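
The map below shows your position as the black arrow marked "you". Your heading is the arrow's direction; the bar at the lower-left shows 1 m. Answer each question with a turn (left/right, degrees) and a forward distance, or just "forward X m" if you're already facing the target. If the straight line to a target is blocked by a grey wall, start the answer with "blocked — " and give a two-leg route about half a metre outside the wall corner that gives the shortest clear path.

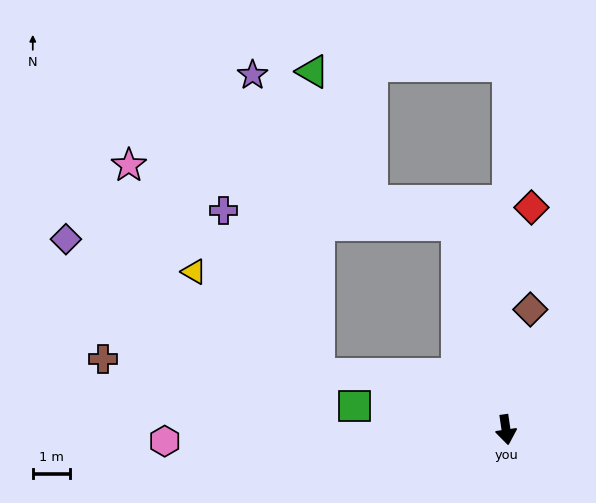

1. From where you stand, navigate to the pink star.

blocked — turn right 175°, forward 5.6 m, then turn left 66°, forward 8.9 m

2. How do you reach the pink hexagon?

turn right 96°, forward 9.1 m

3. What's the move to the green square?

turn right 107°, forward 4.1 m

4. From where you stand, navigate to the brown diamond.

turn left 160°, forward 3.3 m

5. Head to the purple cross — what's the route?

blocked — turn right 175°, forward 5.6 m, then turn left 73°, forward 6.2 m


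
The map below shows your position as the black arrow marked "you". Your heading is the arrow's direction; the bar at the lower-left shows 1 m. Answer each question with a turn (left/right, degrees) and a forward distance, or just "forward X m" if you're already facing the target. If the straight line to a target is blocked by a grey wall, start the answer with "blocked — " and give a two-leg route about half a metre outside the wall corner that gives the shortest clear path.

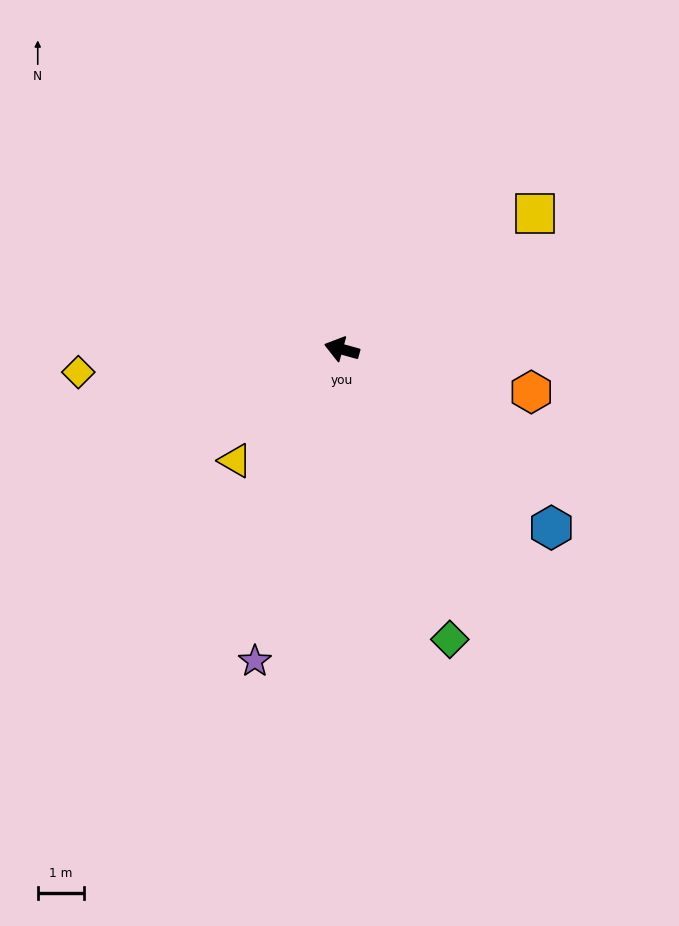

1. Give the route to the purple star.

turn left 90°, forward 6.9 m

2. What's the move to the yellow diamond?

turn left 20°, forward 5.7 m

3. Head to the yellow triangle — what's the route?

turn left 62°, forward 3.3 m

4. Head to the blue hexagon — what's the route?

turn left 155°, forward 5.9 m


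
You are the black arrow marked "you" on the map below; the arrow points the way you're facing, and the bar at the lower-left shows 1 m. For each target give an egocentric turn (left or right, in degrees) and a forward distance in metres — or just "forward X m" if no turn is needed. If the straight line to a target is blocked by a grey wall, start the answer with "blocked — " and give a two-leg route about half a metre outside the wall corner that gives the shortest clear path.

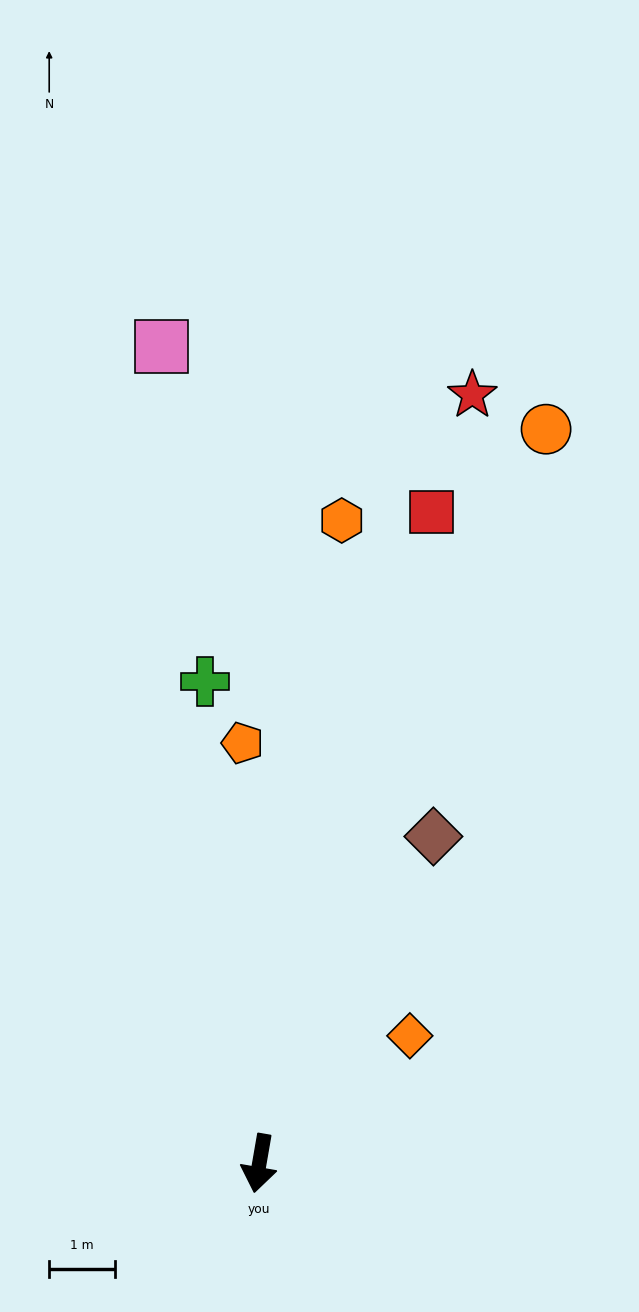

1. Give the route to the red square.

turn left 175°, forward 10.3 m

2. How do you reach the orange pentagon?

turn right 168°, forward 6.4 m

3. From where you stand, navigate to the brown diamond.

turn left 162°, forward 5.6 m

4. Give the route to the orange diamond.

turn left 140°, forward 3.0 m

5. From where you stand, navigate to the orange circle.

turn left 168°, forward 12.0 m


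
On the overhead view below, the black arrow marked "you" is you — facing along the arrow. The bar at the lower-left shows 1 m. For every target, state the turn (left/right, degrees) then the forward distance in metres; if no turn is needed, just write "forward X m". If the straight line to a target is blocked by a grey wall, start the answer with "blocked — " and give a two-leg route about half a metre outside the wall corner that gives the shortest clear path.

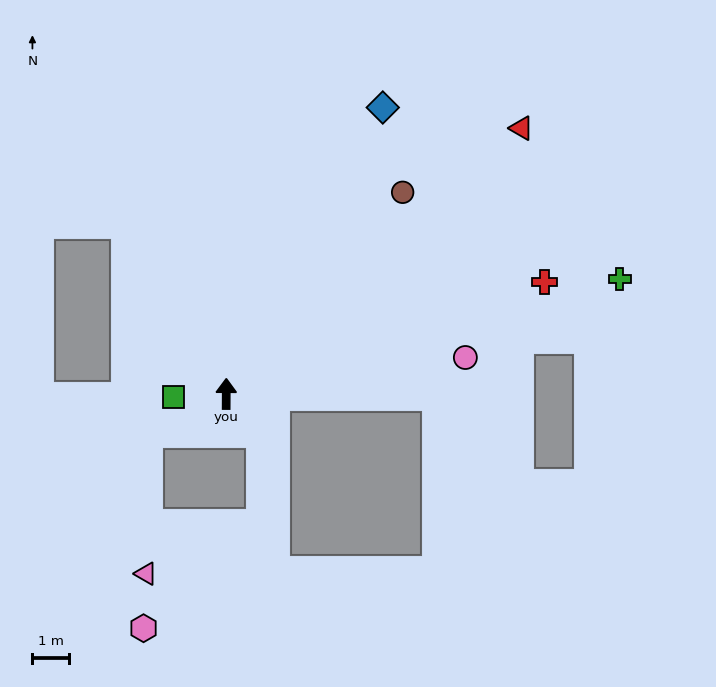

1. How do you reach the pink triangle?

blocked — turn left 117°, forward 2.4 m, then turn left 63°, forward 3.9 m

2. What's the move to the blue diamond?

turn right 28°, forward 9.0 m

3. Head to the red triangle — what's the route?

turn right 48°, forward 11.0 m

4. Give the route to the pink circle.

turn right 81°, forward 6.7 m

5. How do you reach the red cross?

turn right 70°, forward 9.3 m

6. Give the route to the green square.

turn left 93°, forward 1.5 m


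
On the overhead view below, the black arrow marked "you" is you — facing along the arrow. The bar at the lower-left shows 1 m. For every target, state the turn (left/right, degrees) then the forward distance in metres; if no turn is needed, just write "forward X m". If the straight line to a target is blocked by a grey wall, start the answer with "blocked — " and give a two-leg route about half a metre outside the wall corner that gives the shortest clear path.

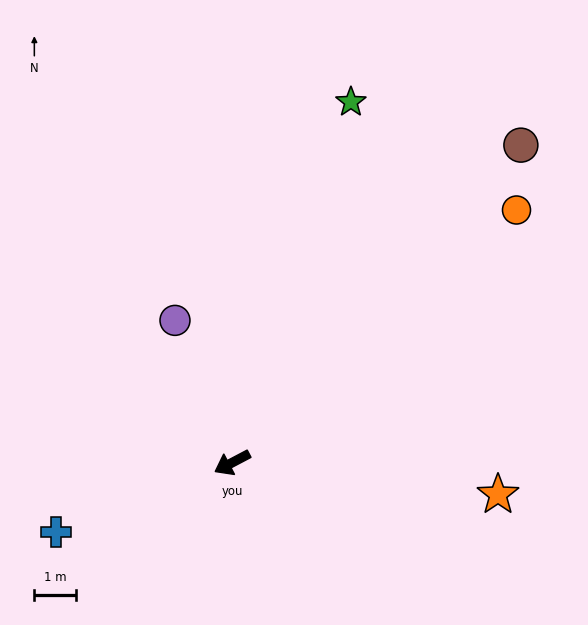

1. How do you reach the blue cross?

turn right 6°, forward 4.5 m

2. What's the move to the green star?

turn right 136°, forward 9.1 m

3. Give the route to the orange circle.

turn right 166°, forward 9.1 m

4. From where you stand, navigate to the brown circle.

turn right 160°, forward 10.3 m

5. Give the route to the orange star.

turn left 145°, forward 6.4 m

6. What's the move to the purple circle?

turn right 96°, forward 3.7 m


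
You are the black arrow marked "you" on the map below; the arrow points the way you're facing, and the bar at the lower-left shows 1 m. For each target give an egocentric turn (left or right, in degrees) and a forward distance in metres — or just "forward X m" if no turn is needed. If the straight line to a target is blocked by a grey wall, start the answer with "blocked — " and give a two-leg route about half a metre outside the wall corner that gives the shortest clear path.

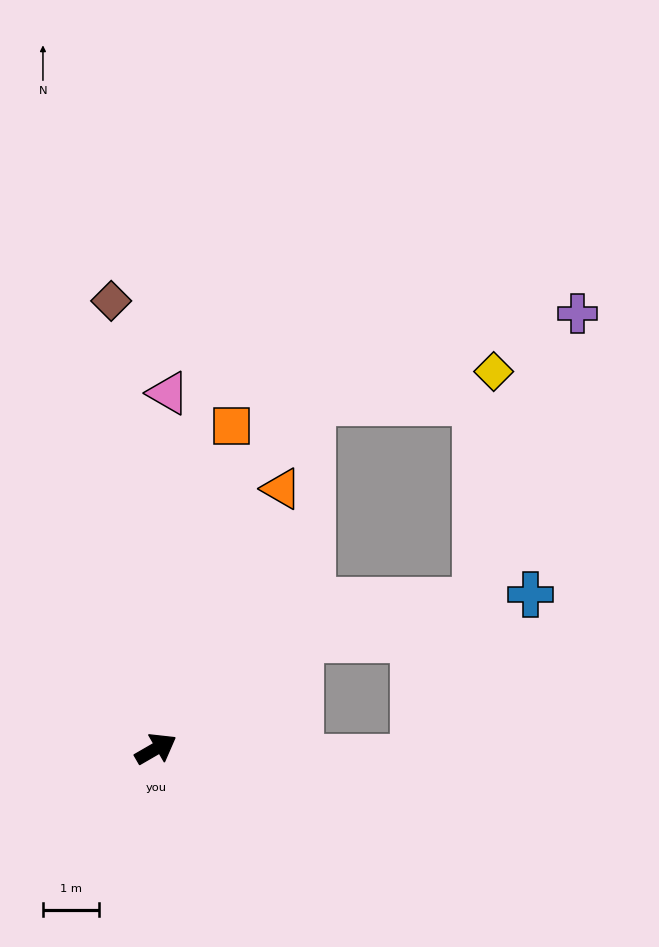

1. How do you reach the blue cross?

blocked — turn left 7°, forward 3.2 m, then turn right 26°, forward 4.2 m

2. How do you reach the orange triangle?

turn left 34°, forward 5.1 m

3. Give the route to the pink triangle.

turn left 58°, forward 6.3 m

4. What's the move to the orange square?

turn left 47°, forward 5.9 m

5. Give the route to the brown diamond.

turn left 66°, forward 8.0 m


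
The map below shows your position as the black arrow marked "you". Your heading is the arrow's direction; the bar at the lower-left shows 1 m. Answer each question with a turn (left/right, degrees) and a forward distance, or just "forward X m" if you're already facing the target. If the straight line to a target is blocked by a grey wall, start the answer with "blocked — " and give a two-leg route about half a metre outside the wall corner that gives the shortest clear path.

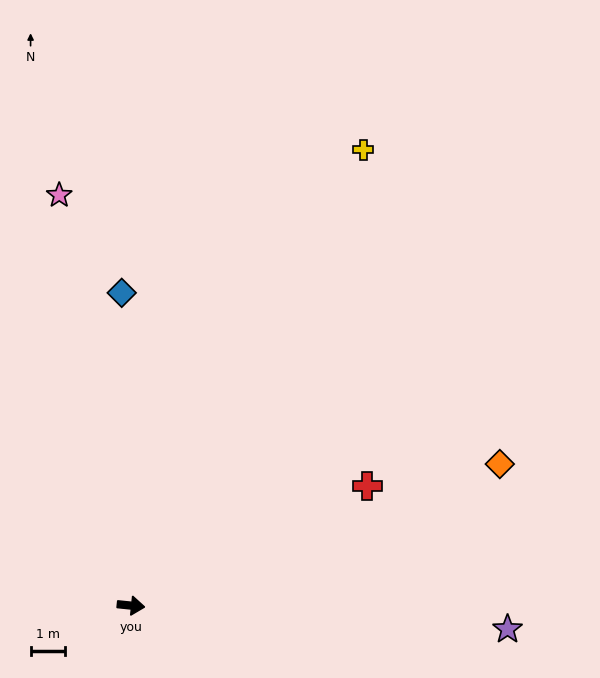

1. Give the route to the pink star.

turn left 106°, forward 12.1 m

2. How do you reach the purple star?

turn left 2°, forward 11.0 m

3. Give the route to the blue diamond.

turn left 98°, forward 9.1 m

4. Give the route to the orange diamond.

turn left 27°, forward 11.5 m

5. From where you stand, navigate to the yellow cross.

turn left 69°, forward 14.9 m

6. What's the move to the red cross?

turn left 33°, forward 7.7 m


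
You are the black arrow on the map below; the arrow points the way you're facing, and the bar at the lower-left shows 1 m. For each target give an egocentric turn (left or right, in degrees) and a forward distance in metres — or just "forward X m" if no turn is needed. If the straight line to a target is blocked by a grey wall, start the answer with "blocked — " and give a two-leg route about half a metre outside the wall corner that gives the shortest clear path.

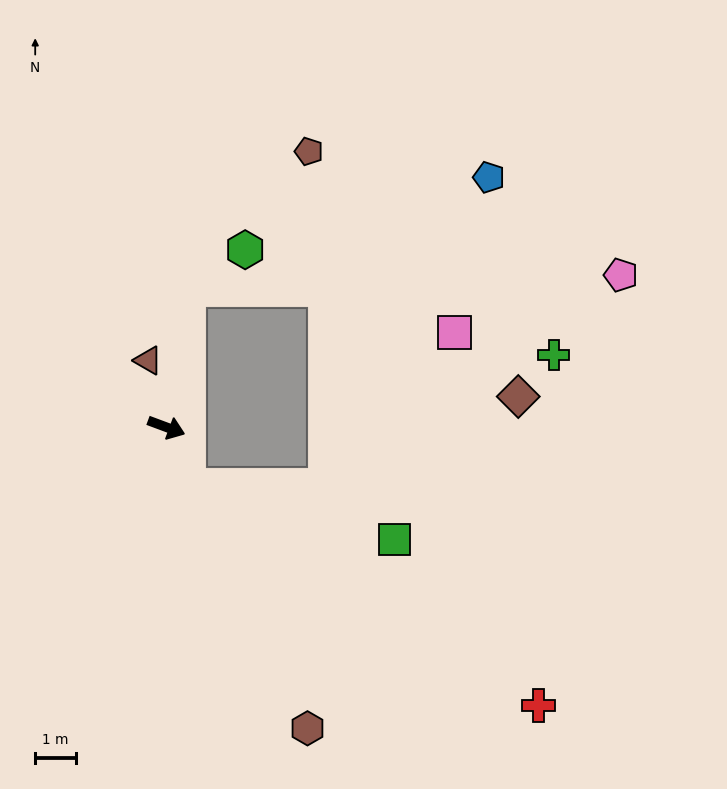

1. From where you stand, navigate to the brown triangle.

turn left 126°, forward 1.7 m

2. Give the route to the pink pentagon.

blocked — turn left 101°, forward 3.4 m, then turn right 79°, forward 10.7 m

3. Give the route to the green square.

blocked — turn right 49°, forward 1.5 m, then turn left 55°, forward 5.3 m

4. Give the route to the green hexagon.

blocked — turn left 101°, forward 3.4 m, then turn right 45°, forward 1.7 m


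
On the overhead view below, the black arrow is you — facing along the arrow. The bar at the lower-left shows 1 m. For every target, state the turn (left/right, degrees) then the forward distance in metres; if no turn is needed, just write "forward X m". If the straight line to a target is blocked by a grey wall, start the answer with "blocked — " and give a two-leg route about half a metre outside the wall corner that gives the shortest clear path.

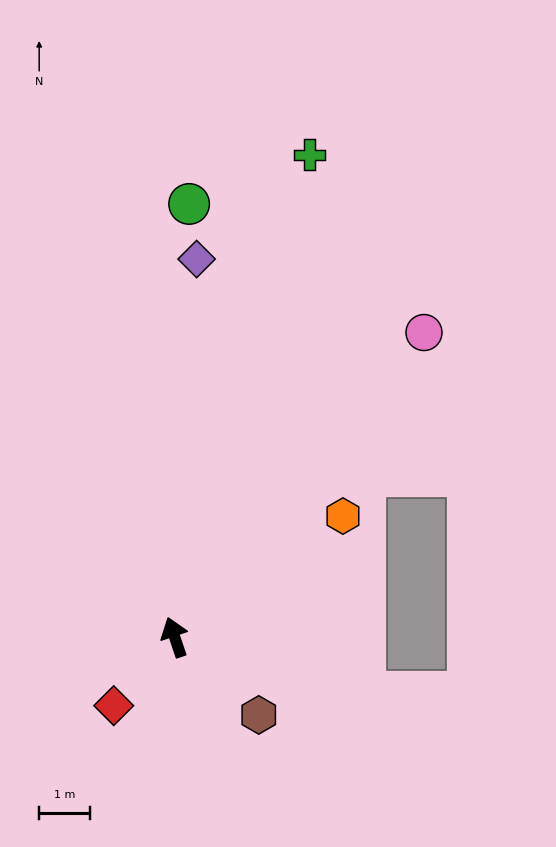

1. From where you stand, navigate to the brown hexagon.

turn right 151°, forward 2.3 m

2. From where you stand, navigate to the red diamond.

turn left 120°, forward 1.8 m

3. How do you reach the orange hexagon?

turn right 73°, forward 4.1 m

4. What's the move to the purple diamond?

turn right 22°, forward 7.5 m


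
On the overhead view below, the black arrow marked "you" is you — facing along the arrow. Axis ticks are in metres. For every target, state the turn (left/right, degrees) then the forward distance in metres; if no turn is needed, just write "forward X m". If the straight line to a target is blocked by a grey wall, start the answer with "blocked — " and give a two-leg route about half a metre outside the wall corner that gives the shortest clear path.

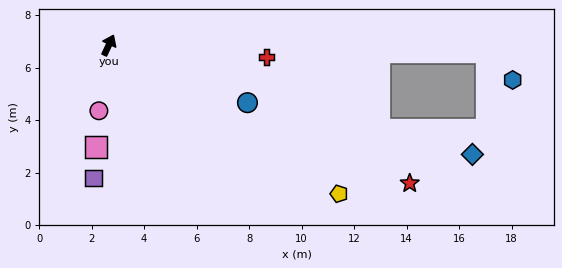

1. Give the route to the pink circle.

turn right 164°, forward 2.5 m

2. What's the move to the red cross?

turn right 69°, forward 6.0 m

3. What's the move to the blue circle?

turn right 88°, forward 5.7 m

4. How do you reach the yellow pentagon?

turn right 98°, forward 10.4 m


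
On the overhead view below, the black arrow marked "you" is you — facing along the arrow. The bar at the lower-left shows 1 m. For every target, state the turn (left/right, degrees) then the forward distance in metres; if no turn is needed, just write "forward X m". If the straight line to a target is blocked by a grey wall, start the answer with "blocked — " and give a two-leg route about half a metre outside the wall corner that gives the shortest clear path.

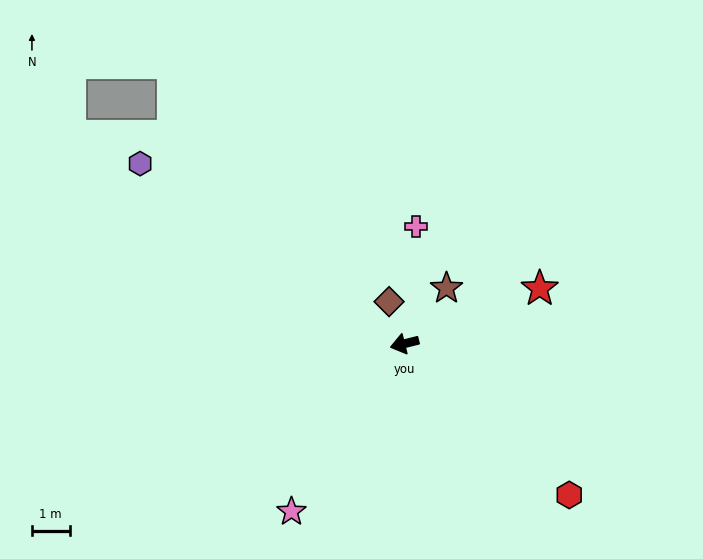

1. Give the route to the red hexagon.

turn left 123°, forward 5.9 m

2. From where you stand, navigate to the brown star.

turn right 141°, forward 1.8 m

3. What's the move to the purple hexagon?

turn right 48°, forward 8.5 m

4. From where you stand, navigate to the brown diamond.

turn right 84°, forward 1.2 m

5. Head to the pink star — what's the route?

turn left 42°, forward 5.4 m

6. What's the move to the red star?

turn right 172°, forward 3.9 m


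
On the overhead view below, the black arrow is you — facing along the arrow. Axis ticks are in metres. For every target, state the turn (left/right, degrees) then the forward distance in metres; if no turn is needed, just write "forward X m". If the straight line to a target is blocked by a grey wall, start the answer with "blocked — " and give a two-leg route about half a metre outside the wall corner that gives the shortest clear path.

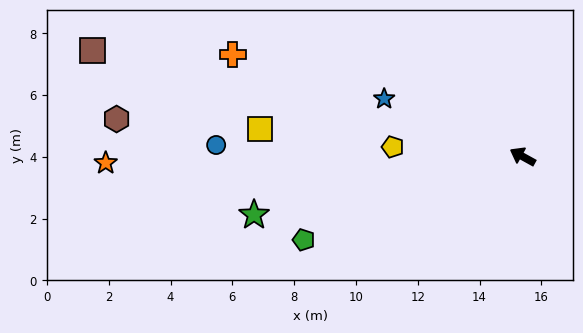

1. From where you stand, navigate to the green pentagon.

turn left 50°, forward 7.6 m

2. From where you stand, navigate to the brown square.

turn left 15°, forward 14.3 m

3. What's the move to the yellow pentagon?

turn left 25°, forward 4.2 m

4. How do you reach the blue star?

turn left 6°, forward 4.9 m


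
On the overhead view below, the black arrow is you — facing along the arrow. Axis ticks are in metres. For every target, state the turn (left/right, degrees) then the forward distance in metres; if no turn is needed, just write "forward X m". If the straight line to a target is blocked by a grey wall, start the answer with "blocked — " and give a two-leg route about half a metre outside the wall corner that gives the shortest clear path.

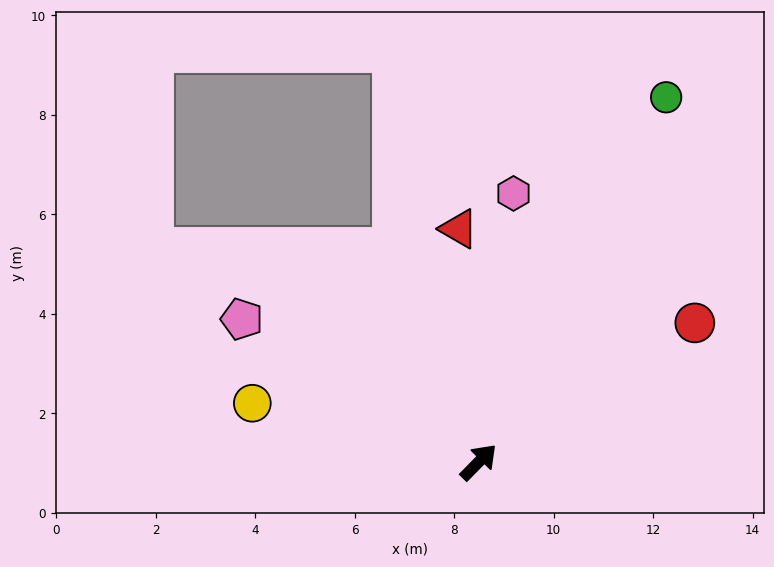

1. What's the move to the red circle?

turn right 13°, forward 5.2 m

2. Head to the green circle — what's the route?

turn left 17°, forward 8.2 m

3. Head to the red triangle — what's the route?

turn left 49°, forward 4.7 m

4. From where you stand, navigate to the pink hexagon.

turn left 37°, forward 5.4 m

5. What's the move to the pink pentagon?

turn left 103°, forward 5.6 m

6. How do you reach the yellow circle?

turn left 120°, forward 4.7 m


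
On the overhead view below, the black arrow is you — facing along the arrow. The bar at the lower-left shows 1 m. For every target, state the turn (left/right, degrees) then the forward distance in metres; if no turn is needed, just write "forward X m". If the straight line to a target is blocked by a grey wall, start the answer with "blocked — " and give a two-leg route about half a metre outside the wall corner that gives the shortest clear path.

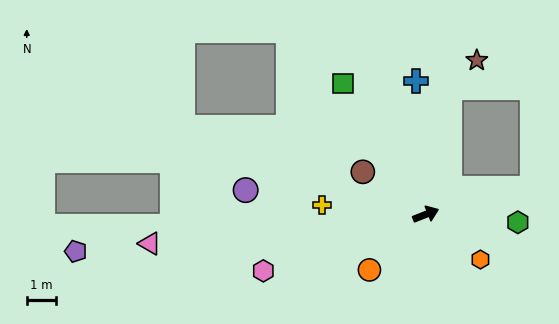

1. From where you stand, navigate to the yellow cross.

turn left 153°, forward 3.6 m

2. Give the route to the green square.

turn left 101°, forward 5.3 m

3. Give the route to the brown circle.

turn left 124°, forward 2.6 m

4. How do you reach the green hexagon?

turn right 26°, forward 3.2 m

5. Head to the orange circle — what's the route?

turn right 157°, forward 2.7 m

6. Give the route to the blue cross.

turn left 73°, forward 4.6 m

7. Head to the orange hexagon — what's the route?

turn right 61°, forward 2.4 m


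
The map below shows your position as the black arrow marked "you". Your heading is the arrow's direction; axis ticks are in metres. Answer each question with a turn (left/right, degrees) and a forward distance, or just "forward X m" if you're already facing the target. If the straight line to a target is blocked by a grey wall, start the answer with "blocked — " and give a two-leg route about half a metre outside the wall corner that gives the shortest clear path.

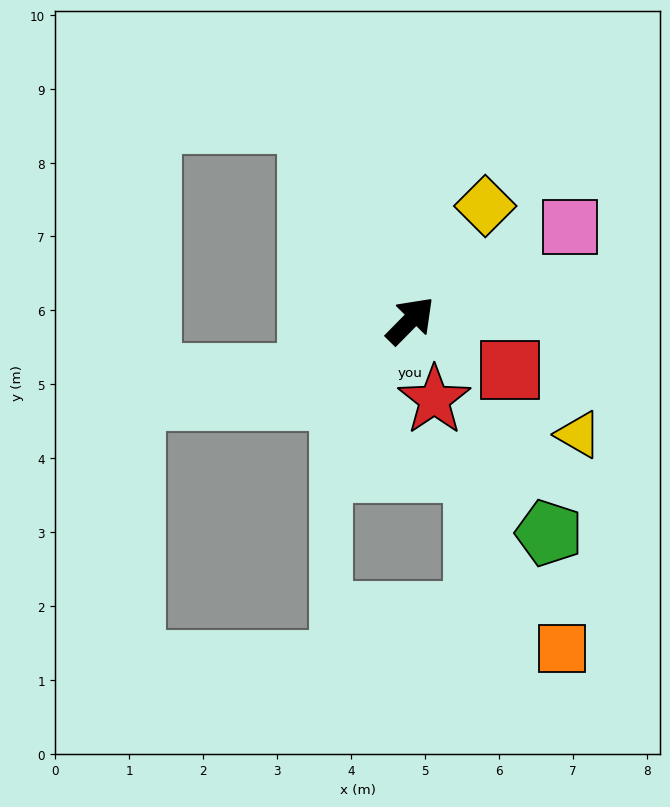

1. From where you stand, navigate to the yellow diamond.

turn left 11°, forward 1.8 m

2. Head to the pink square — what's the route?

turn right 15°, forward 2.5 m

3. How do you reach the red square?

turn right 72°, forward 1.5 m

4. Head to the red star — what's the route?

turn right 119°, forward 1.1 m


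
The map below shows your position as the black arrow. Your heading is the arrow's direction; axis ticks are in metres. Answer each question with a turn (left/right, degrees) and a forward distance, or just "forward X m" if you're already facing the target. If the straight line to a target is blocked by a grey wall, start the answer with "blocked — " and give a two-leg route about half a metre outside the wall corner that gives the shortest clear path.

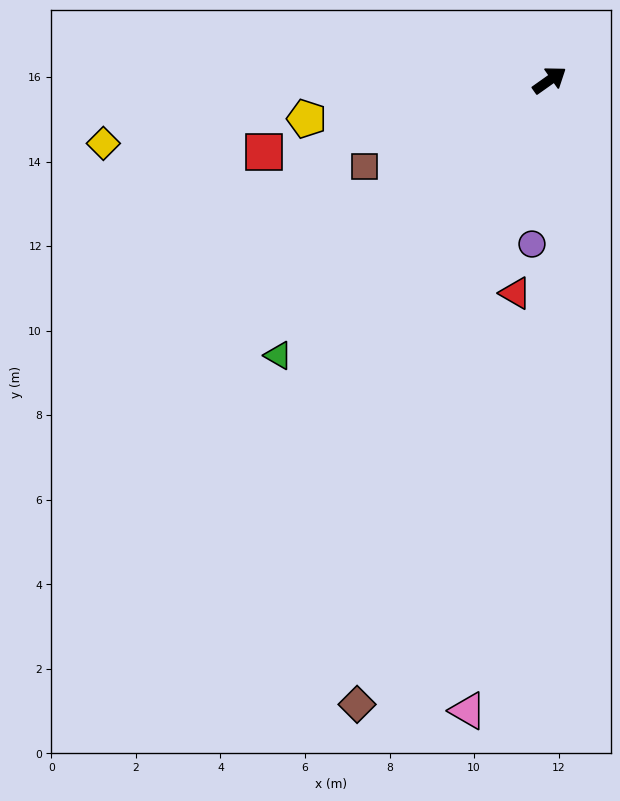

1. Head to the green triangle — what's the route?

turn right 170°, forward 9.1 m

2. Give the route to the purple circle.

turn right 131°, forward 3.9 m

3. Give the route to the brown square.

turn left 170°, forward 4.8 m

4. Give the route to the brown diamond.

turn right 142°, forward 15.5 m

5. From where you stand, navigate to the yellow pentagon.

turn left 154°, forward 5.8 m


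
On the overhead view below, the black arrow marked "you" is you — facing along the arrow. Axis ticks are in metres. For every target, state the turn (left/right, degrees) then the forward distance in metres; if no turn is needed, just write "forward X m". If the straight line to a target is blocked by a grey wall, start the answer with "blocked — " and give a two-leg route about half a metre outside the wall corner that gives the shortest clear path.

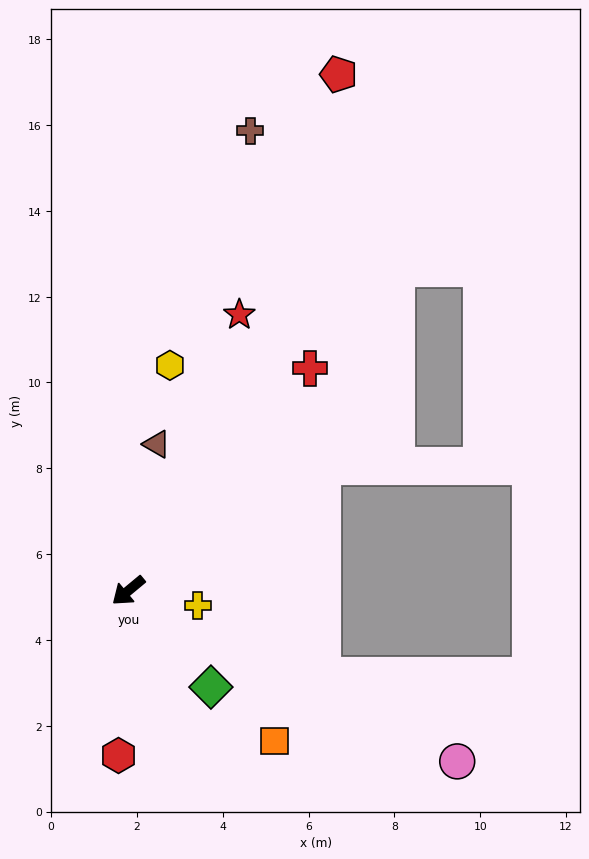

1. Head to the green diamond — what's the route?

turn left 91°, forward 3.0 m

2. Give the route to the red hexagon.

turn left 47°, forward 3.8 m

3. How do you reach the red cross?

turn right 169°, forward 6.7 m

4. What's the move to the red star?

turn right 152°, forward 6.9 m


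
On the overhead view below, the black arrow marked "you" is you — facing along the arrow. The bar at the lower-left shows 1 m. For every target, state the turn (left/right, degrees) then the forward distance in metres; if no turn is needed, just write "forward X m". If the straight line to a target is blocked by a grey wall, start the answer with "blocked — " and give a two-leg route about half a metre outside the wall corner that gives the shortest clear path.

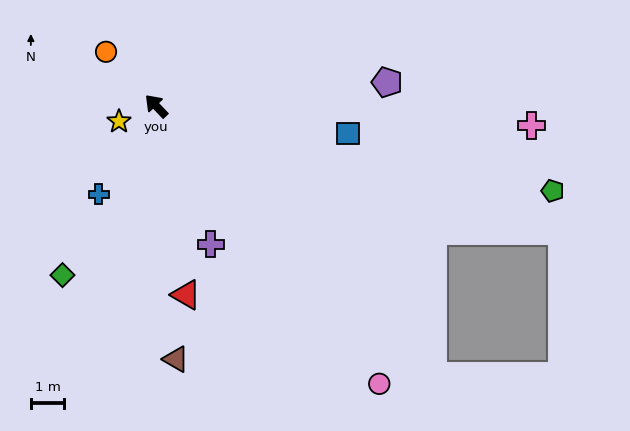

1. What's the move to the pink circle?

turn left 175°, forward 10.6 m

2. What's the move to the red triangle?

turn left 145°, forward 5.7 m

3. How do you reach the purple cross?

turn left 158°, forward 4.4 m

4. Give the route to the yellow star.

turn left 69°, forward 1.2 m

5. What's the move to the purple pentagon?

turn right 128°, forward 6.9 m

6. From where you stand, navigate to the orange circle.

forward 2.2 m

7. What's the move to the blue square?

turn right 142°, forward 5.8 m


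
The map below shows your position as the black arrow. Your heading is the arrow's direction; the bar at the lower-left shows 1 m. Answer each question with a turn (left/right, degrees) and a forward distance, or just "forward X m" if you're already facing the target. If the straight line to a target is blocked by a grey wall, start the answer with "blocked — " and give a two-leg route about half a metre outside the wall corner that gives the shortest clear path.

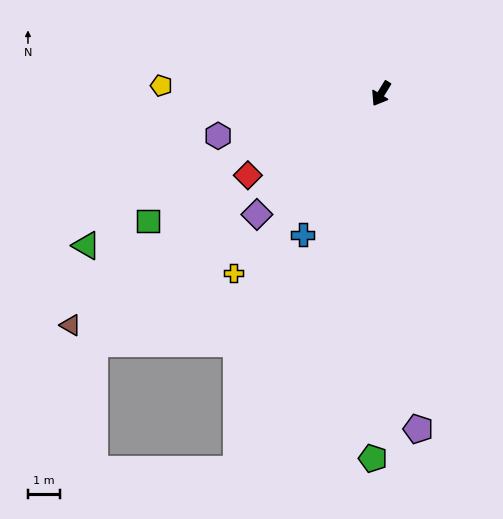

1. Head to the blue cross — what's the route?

turn left 3°, forward 5.1 m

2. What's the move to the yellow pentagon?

turn right 60°, forward 6.9 m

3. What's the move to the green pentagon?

turn left 30°, forward 11.5 m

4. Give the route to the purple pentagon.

turn left 38°, forward 10.7 m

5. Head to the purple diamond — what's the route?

turn right 14°, forward 5.5 m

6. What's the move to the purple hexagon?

turn right 44°, forward 5.3 m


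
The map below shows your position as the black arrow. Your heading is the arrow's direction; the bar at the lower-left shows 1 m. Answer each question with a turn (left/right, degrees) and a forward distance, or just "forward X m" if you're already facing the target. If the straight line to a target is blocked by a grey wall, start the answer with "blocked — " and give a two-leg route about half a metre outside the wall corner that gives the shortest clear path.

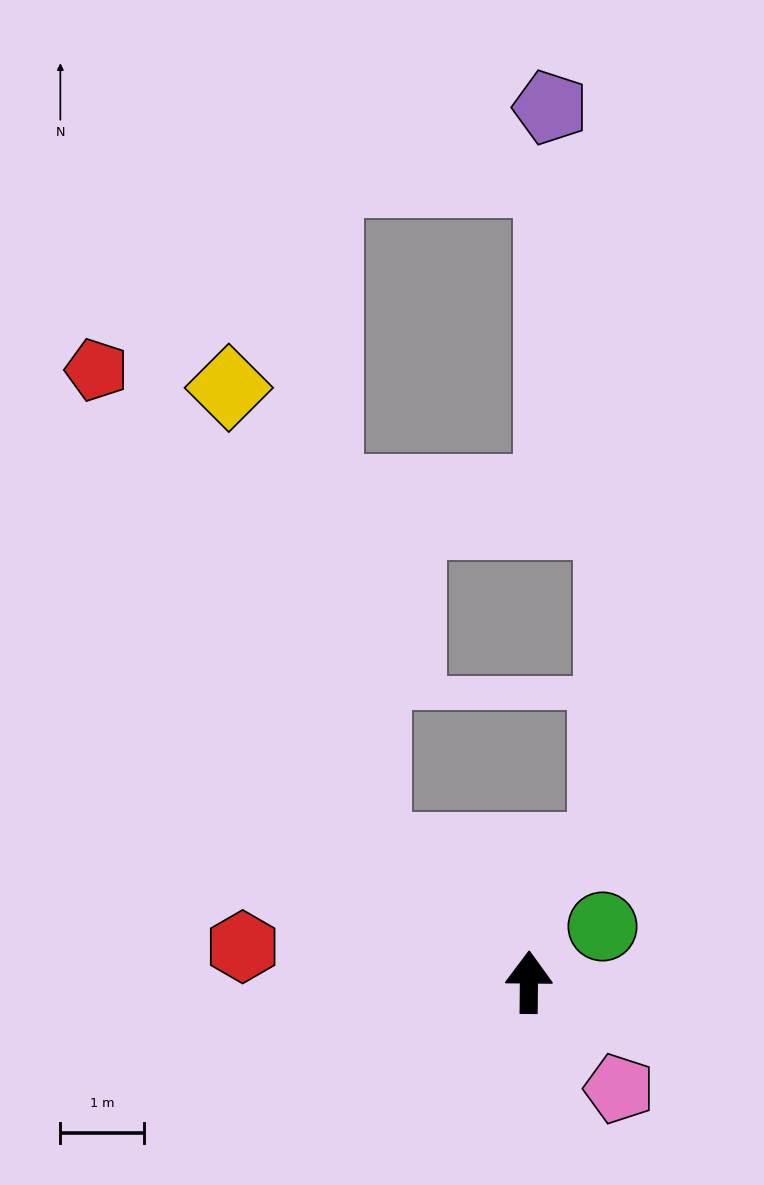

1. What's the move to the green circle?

turn right 52°, forward 1.1 m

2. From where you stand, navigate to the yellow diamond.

blocked — turn left 49°, forward 2.4 m, then turn right 31°, forward 5.8 m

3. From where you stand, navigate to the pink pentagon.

turn right 139°, forward 1.7 m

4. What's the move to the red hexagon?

turn left 83°, forward 3.5 m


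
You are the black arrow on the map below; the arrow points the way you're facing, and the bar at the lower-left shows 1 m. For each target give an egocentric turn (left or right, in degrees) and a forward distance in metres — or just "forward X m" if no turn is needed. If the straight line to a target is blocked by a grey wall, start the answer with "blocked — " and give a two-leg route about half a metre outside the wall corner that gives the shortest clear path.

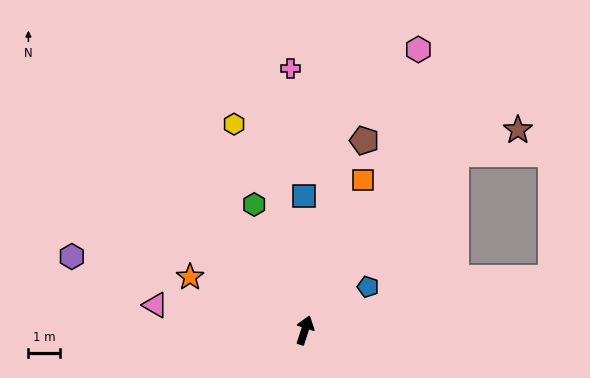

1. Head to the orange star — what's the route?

turn left 83°, forward 4.0 m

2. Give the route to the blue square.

turn left 18°, forward 4.2 m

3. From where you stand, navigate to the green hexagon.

turn left 40°, forward 4.3 m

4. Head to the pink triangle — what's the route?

turn left 99°, forward 4.8 m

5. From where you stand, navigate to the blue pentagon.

turn right 37°, forward 2.4 m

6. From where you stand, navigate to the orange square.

turn right 3°, forward 5.1 m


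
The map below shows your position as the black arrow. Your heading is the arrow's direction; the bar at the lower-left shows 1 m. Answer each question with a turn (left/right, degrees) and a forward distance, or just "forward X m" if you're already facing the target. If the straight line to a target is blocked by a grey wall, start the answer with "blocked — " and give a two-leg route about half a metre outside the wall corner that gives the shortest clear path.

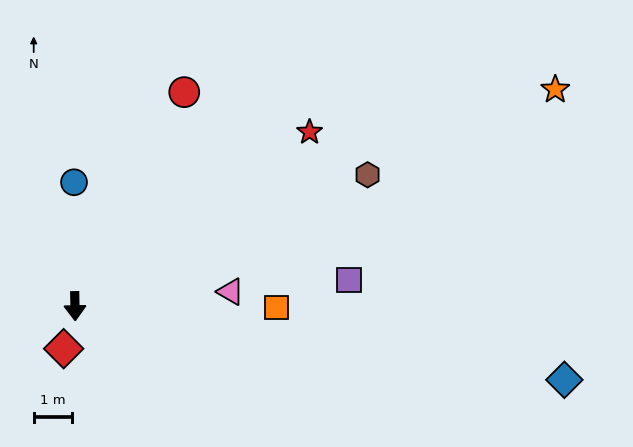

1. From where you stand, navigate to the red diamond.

turn right 16°, forward 1.1 m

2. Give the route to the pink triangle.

turn left 94°, forward 4.1 m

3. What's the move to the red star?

turn left 125°, forward 7.6 m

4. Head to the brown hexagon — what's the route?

turn left 113°, forward 8.3 m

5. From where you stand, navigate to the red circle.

turn left 152°, forward 6.2 m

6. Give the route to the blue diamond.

turn left 80°, forward 12.8 m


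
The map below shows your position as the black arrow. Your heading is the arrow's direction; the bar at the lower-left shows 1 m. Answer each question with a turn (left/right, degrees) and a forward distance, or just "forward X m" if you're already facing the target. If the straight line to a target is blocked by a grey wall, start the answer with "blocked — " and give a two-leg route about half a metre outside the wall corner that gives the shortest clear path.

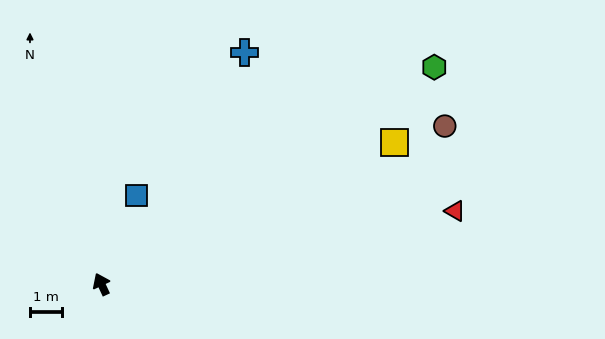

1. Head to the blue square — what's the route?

turn right 47°, forward 3.0 m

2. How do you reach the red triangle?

turn right 103°, forward 11.2 m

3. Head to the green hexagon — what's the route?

turn right 82°, forward 12.4 m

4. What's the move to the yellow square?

turn right 89°, forward 10.1 m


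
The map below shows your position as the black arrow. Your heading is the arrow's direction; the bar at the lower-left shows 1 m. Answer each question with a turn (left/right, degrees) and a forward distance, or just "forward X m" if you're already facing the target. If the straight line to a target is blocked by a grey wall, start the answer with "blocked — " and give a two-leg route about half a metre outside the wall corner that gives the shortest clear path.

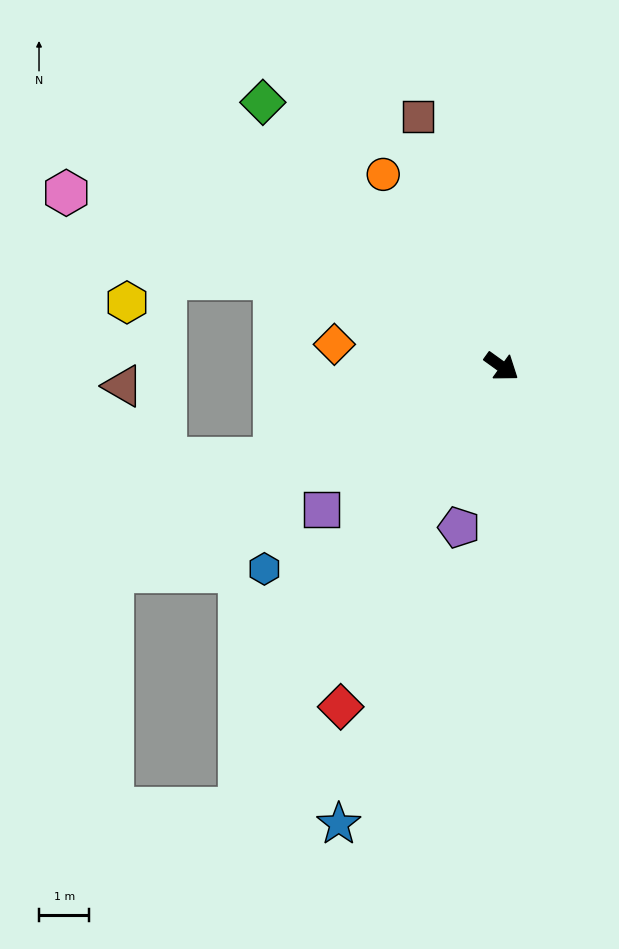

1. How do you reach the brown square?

turn left 144°, forward 5.2 m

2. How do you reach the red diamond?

turn right 80°, forward 7.5 m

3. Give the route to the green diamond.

turn left 168°, forward 7.1 m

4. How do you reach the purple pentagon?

turn right 69°, forward 3.3 m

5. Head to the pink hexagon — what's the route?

turn right 166°, forward 9.3 m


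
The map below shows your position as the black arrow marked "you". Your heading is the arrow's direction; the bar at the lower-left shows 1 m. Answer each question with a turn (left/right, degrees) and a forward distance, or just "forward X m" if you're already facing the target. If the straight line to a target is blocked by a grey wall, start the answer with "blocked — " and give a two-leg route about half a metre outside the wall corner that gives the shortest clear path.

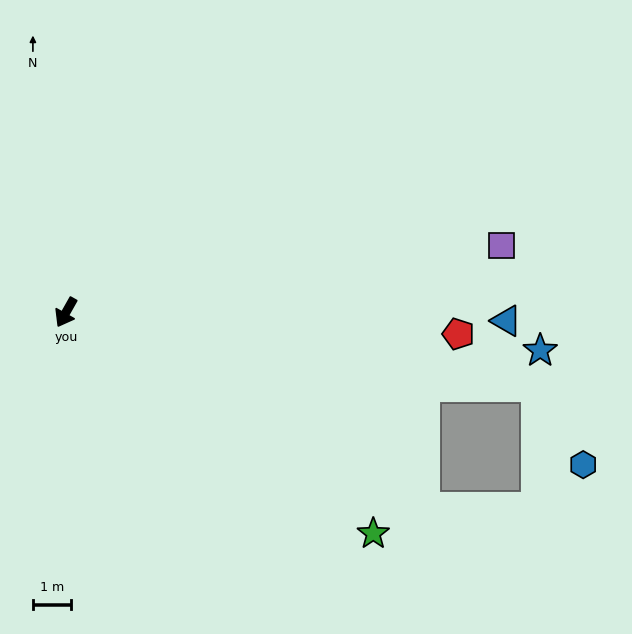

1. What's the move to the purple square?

turn left 128°, forward 11.6 m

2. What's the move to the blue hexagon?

blocked — turn left 111°, forward 12.6 m, then turn right 51°, forward 2.4 m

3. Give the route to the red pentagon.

turn left 116°, forward 10.4 m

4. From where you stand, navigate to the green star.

turn left 84°, forward 10.0 m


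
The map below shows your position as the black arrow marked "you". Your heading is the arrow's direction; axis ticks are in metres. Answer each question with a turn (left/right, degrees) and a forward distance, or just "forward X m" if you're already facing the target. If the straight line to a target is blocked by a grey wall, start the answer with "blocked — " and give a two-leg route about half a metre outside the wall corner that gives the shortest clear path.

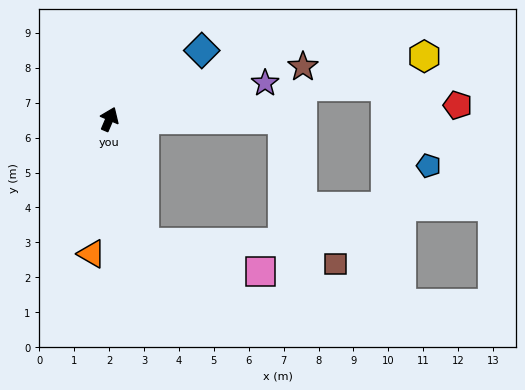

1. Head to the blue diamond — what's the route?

turn right 30°, forward 3.3 m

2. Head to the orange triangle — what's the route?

turn right 164°, forward 3.9 m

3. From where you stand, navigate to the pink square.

blocked — turn right 141°, forward 3.7 m, then turn left 60°, forward 3.4 m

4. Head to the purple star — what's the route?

turn right 54°, forward 4.6 m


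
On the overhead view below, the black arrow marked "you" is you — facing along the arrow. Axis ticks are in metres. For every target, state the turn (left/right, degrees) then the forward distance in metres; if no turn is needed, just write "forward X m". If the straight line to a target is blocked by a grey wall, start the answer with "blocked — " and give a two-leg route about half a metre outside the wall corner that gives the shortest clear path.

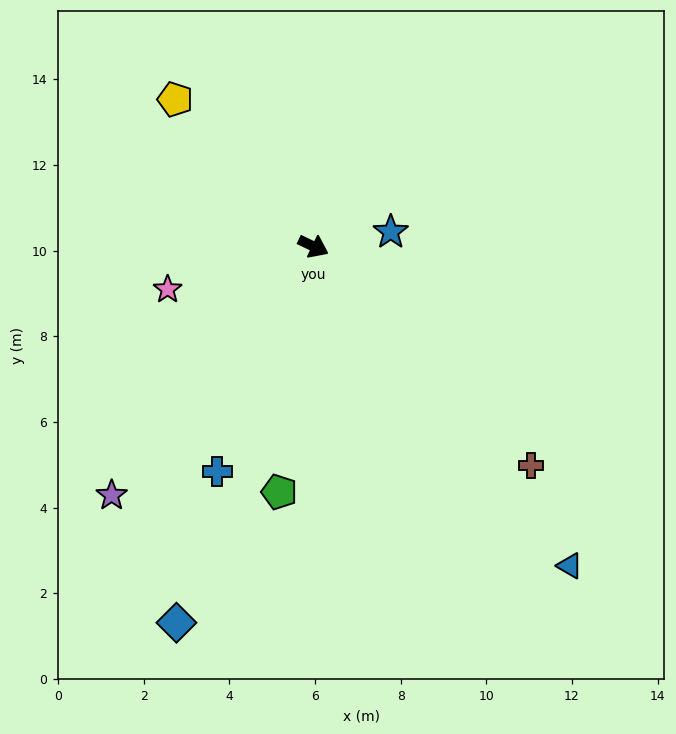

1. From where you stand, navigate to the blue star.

turn left 36°, forward 1.8 m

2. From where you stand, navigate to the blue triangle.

turn right 26°, forward 9.6 m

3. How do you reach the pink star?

turn right 138°, forward 3.5 m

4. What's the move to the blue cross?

turn right 87°, forward 5.7 m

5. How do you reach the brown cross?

turn right 20°, forward 7.2 m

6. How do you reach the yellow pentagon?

turn left 159°, forward 4.7 m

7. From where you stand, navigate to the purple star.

turn right 103°, forward 7.5 m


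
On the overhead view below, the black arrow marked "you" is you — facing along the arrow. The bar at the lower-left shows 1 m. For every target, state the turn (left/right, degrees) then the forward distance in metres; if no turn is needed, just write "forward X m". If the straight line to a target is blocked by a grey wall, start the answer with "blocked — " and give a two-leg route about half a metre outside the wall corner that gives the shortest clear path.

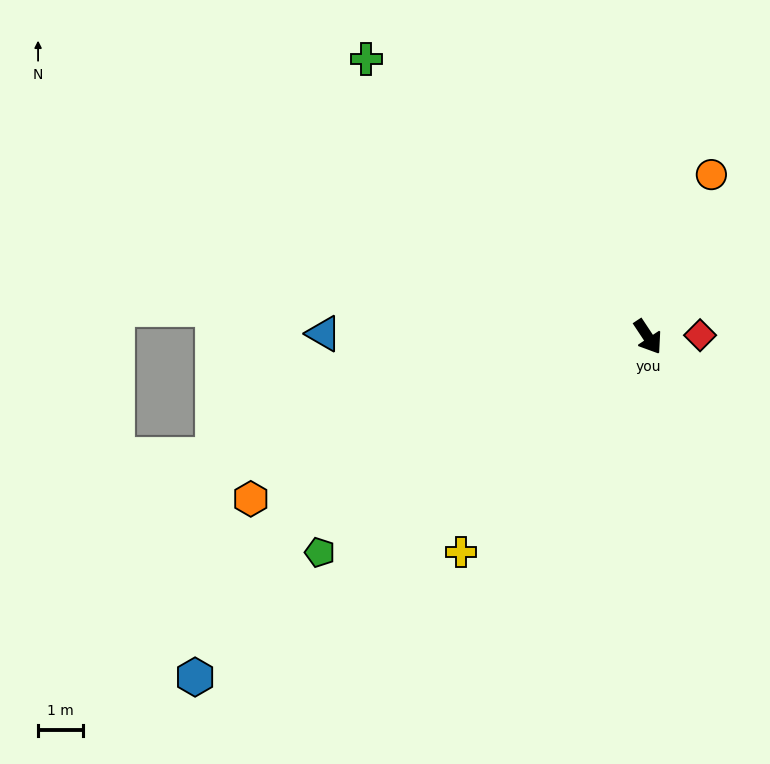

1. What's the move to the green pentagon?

turn right 90°, forward 8.7 m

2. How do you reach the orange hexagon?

turn right 101°, forward 9.5 m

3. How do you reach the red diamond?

turn left 58°, forward 1.2 m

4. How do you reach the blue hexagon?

turn right 87°, forward 12.6 m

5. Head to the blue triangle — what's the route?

turn right 124°, forward 7.2 m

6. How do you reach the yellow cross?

turn right 75°, forward 6.3 m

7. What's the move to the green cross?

turn right 168°, forward 8.8 m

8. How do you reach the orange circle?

turn left 125°, forward 3.9 m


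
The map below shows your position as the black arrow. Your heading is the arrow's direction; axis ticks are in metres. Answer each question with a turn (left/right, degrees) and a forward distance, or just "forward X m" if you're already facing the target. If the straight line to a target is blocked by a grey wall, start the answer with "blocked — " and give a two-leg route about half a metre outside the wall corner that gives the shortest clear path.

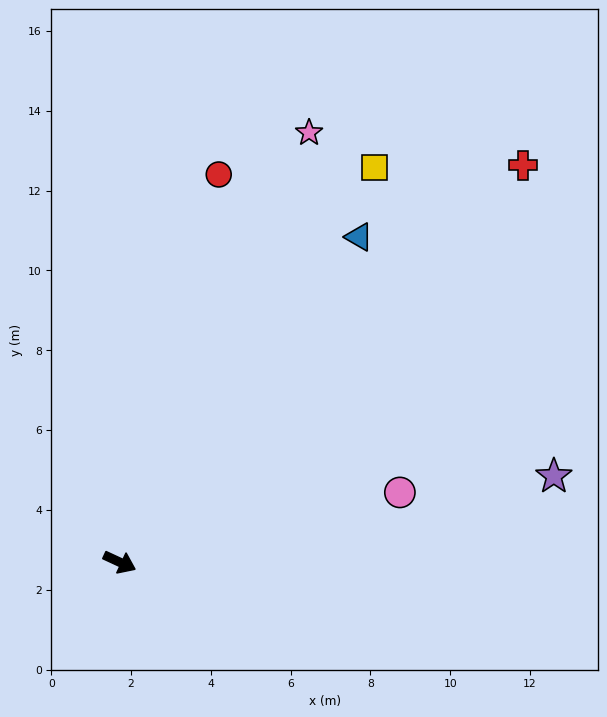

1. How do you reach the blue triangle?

turn left 79°, forward 10.1 m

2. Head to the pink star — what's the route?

turn left 91°, forward 11.8 m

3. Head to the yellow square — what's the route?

turn left 82°, forward 11.8 m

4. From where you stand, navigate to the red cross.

turn left 69°, forward 14.2 m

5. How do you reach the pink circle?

turn left 39°, forward 7.2 m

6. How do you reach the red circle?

turn left 101°, forward 10.0 m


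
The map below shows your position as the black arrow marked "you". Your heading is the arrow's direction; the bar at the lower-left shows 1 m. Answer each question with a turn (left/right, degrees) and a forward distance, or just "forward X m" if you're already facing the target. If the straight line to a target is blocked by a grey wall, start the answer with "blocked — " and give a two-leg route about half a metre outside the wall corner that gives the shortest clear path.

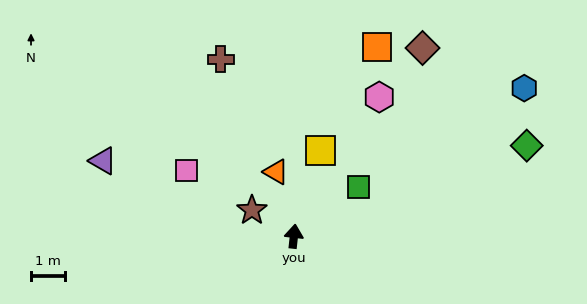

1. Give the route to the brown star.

turn left 65°, forward 1.5 m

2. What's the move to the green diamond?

turn right 63°, forward 7.4 m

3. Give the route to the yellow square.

turn right 11°, forward 2.7 m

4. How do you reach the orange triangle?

turn left 22°, forward 2.0 m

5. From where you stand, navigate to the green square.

turn right 47°, forward 2.4 m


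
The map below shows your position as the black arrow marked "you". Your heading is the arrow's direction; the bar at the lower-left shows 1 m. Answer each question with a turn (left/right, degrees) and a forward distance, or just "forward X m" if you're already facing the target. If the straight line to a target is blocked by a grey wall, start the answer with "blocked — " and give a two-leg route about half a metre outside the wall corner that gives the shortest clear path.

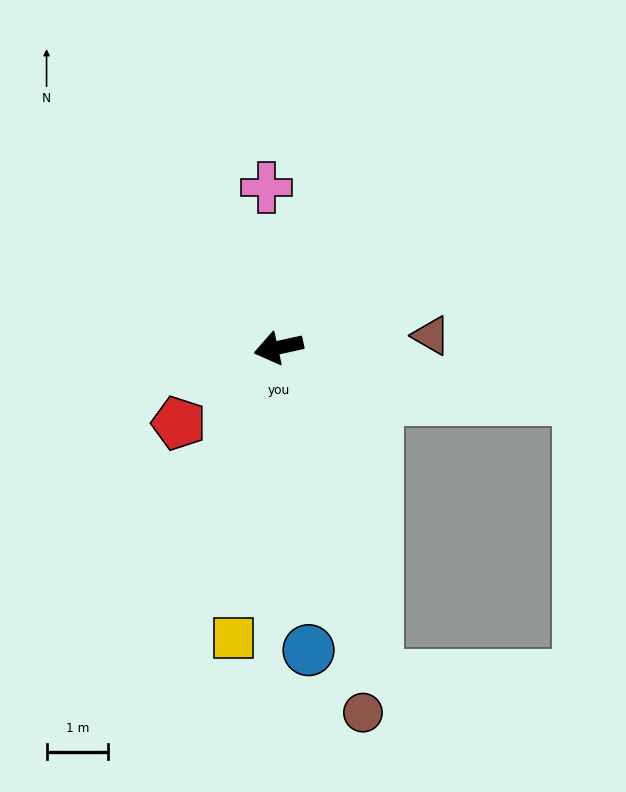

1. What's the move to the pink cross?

turn right 98°, forward 2.6 m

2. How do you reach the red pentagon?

turn left 25°, forward 2.0 m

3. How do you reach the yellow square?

turn left 69°, forward 4.8 m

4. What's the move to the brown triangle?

turn left 172°, forward 2.5 m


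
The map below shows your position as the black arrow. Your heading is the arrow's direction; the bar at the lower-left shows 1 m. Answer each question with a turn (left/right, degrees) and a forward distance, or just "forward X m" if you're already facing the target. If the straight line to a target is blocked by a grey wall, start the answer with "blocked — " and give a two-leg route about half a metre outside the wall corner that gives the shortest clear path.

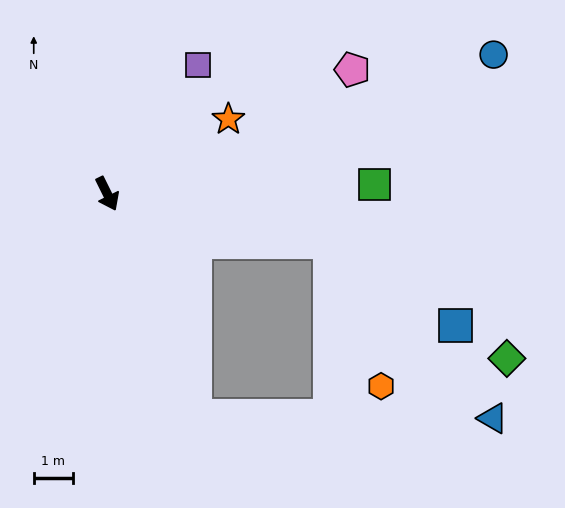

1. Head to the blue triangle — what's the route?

blocked — turn left 51°, forward 5.8 m, then turn right 35°, forward 6.1 m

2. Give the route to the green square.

turn left 66°, forward 6.8 m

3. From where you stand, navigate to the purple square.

turn left 118°, forward 4.0 m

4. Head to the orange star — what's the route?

turn left 95°, forward 3.6 m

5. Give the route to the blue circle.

turn left 83°, forward 10.4 m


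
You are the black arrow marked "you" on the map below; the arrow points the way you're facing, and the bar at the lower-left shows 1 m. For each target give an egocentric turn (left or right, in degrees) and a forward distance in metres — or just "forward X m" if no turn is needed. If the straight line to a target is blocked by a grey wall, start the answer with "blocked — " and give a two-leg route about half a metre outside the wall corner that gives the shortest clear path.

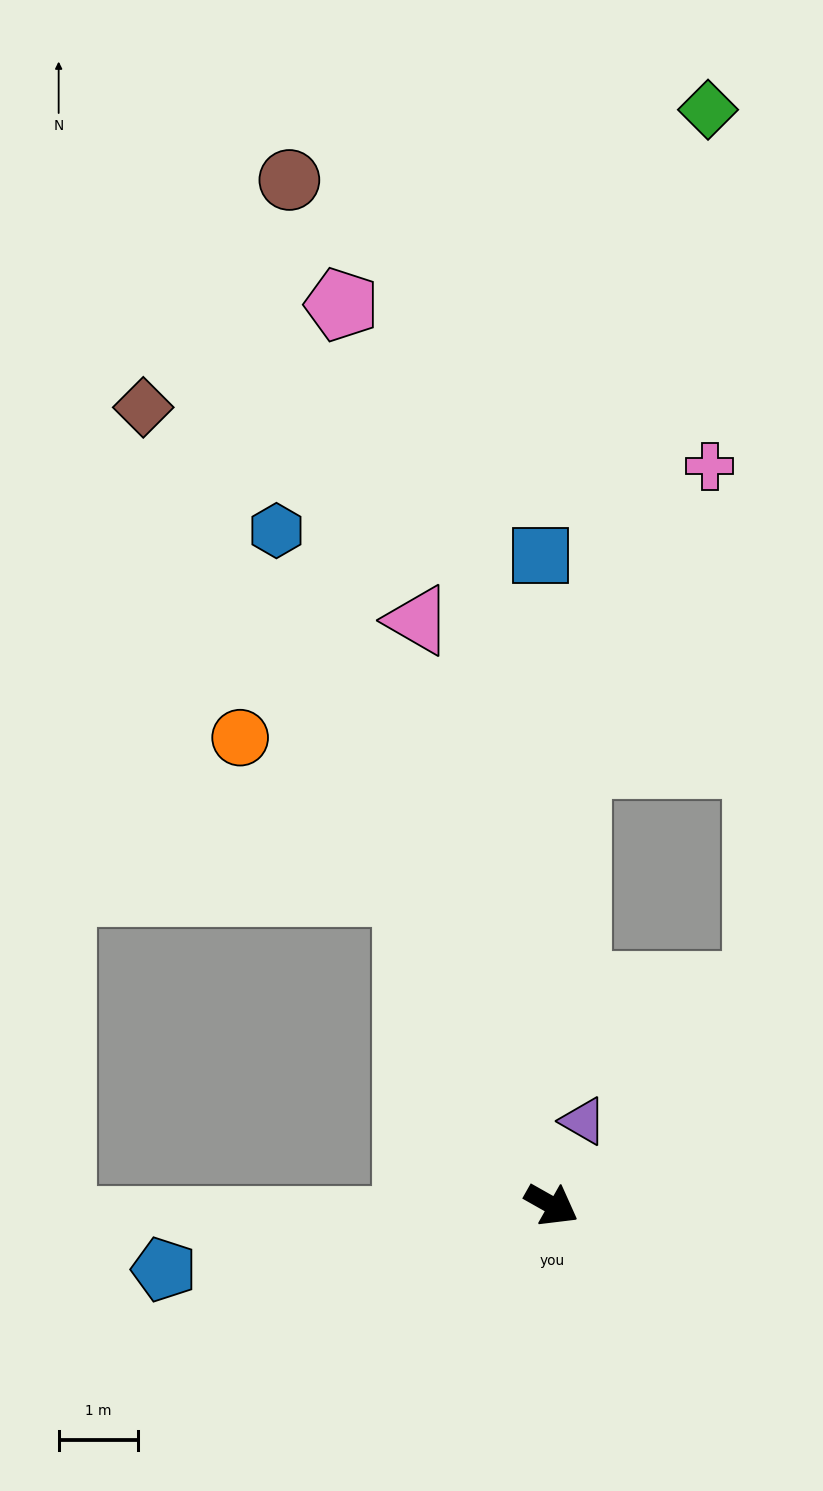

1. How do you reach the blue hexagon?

turn left 142°, forward 9.2 m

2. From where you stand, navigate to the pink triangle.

turn left 132°, forward 7.5 m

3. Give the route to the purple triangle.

turn left 99°, forward 1.1 m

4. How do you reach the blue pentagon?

turn right 141°, forward 4.9 m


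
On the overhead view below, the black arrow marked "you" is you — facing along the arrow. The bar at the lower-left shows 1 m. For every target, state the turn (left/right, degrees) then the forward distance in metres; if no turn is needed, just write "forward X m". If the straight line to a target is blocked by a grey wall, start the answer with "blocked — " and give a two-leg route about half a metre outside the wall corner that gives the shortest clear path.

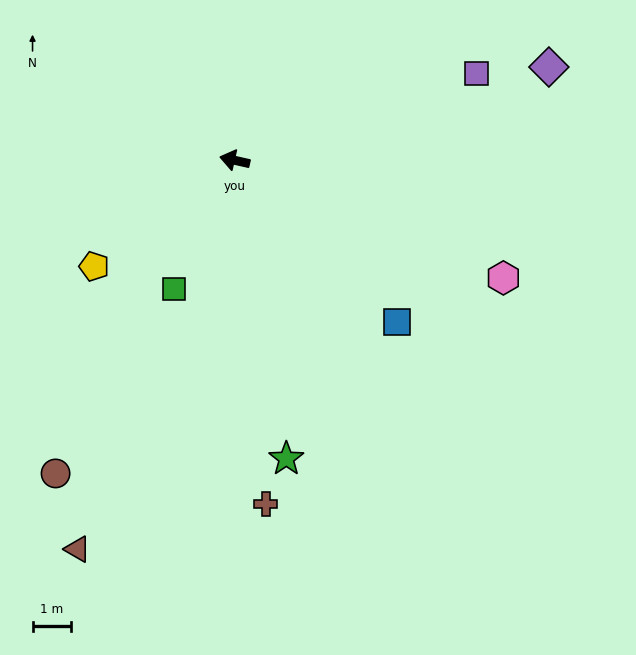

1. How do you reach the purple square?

turn right 148°, forward 6.7 m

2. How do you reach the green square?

turn left 77°, forward 3.7 m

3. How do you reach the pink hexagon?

turn left 169°, forward 7.7 m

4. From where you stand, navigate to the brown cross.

turn left 108°, forward 9.0 m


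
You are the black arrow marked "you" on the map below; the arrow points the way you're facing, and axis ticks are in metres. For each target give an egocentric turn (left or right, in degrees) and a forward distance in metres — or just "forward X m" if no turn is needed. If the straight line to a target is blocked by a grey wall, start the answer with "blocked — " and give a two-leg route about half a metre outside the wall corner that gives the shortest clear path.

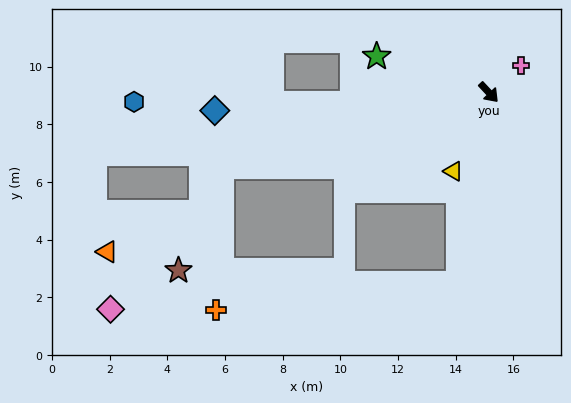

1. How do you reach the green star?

turn right 151°, forward 4.1 m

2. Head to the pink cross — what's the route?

turn left 87°, forward 1.5 m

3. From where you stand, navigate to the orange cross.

blocked — turn right 117°, forward 9.6 m, then turn left 71°, forward 5.0 m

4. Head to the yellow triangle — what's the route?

turn right 67°, forward 3.0 m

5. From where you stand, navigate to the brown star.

blocked — turn right 117°, forward 9.6 m, then turn left 51°, forward 3.9 m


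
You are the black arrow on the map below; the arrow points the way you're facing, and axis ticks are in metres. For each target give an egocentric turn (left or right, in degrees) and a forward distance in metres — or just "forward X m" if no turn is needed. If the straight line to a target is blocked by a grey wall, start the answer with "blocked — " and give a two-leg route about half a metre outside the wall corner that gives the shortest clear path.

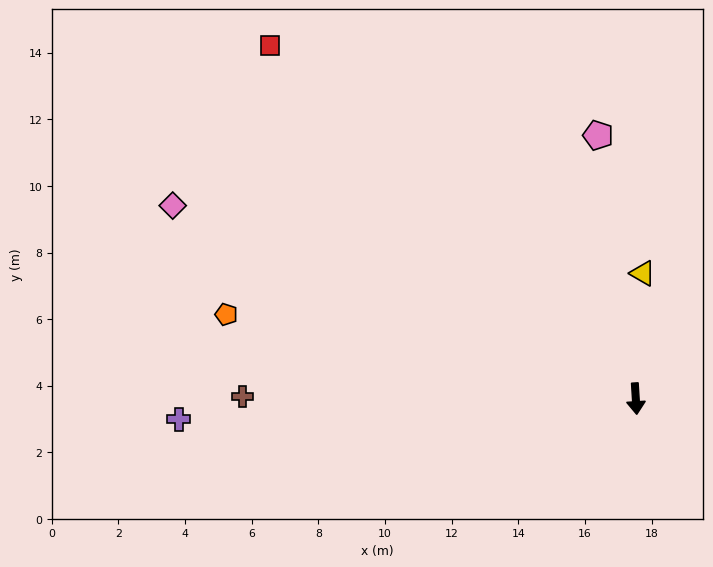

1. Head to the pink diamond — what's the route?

turn right 116°, forward 15.1 m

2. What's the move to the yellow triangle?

turn left 173°, forward 3.8 m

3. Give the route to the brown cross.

turn right 94°, forward 11.8 m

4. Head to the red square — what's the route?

turn right 138°, forward 15.3 m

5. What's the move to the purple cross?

turn right 91°, forward 13.7 m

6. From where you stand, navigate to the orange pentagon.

turn right 105°, forward 12.5 m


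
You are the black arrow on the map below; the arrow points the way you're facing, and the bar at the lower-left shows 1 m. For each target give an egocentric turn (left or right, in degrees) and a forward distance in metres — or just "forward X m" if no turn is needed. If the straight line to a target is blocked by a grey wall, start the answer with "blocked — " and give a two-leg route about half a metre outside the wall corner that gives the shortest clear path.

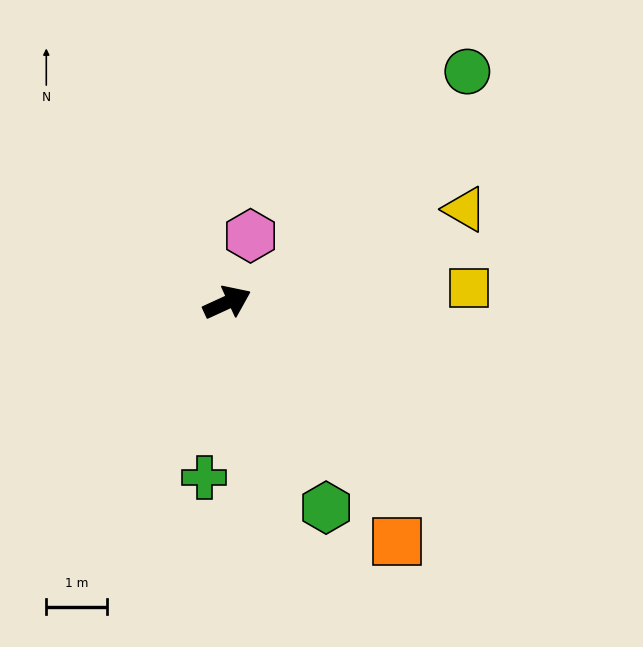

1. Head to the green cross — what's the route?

turn right 122°, forward 2.9 m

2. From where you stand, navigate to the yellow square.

turn right 21°, forward 4.0 m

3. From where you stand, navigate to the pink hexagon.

turn left 46°, forward 1.2 m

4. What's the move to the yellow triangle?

turn right 3°, forward 4.2 m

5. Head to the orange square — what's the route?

turn right 79°, forward 4.8 m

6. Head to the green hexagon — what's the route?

turn right 89°, forward 3.7 m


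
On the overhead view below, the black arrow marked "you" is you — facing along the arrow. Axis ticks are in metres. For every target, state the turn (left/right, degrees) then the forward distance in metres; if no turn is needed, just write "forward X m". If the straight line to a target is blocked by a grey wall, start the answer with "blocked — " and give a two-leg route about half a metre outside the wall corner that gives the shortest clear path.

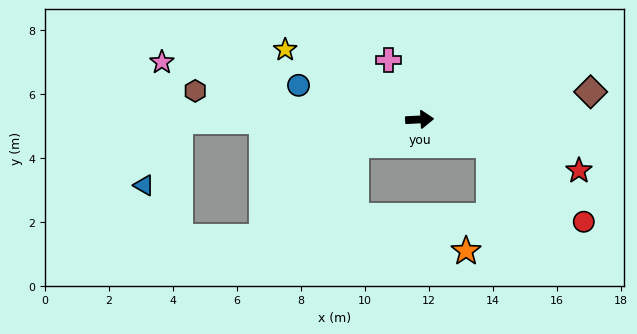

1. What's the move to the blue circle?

turn left 161°, forward 3.9 m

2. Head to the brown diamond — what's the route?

turn left 6°, forward 5.4 m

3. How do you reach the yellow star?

turn left 150°, forward 4.7 m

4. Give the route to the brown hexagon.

turn left 170°, forward 7.1 m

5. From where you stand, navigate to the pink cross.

turn left 115°, forward 2.1 m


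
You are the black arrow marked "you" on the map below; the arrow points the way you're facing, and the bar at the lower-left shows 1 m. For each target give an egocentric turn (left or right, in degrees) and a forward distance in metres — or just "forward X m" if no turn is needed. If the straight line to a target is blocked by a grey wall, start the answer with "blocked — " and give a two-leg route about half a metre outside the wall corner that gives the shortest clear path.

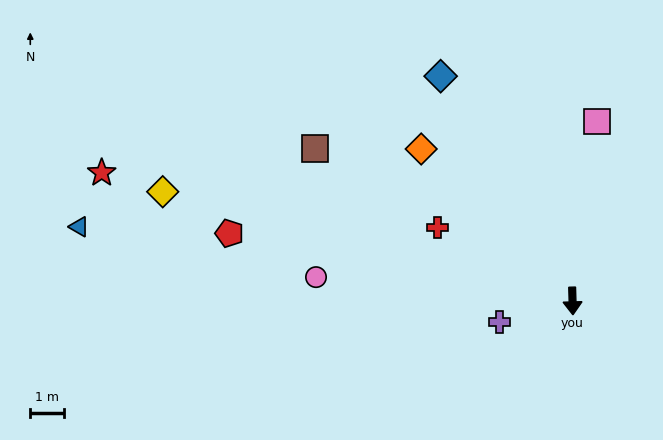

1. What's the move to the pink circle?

turn right 97°, forward 7.6 m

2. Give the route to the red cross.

turn right 120°, forward 4.5 m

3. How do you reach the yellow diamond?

turn right 107°, forward 12.6 m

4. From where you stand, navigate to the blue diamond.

turn right 151°, forward 7.7 m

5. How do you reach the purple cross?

turn right 75°, forward 2.3 m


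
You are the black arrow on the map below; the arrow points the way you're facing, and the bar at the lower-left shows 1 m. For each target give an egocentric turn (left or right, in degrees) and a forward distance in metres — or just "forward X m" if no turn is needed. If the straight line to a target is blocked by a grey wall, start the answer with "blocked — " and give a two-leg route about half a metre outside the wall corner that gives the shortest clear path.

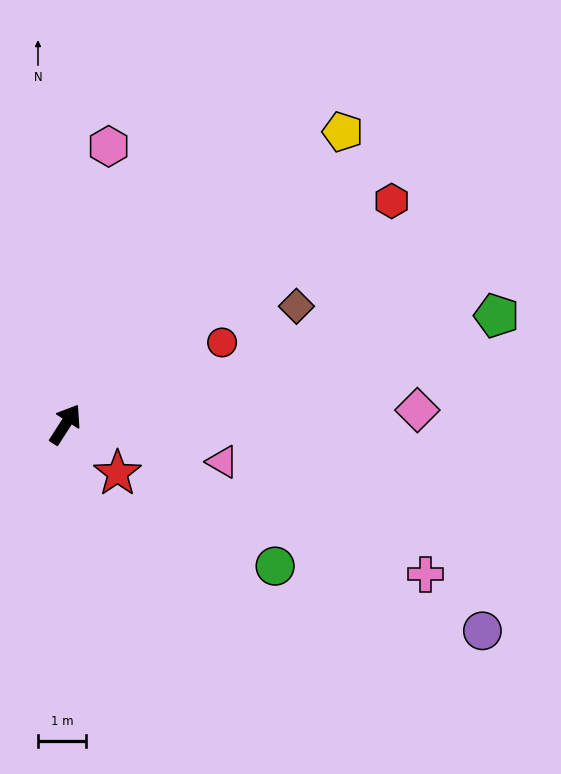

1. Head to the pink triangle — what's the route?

turn right 71°, forward 3.4 m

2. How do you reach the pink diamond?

turn right 55°, forward 7.4 m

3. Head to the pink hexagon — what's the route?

turn left 24°, forward 5.9 m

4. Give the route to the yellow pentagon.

turn right 11°, forward 8.4 m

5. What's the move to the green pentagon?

turn right 43°, forward 9.3 m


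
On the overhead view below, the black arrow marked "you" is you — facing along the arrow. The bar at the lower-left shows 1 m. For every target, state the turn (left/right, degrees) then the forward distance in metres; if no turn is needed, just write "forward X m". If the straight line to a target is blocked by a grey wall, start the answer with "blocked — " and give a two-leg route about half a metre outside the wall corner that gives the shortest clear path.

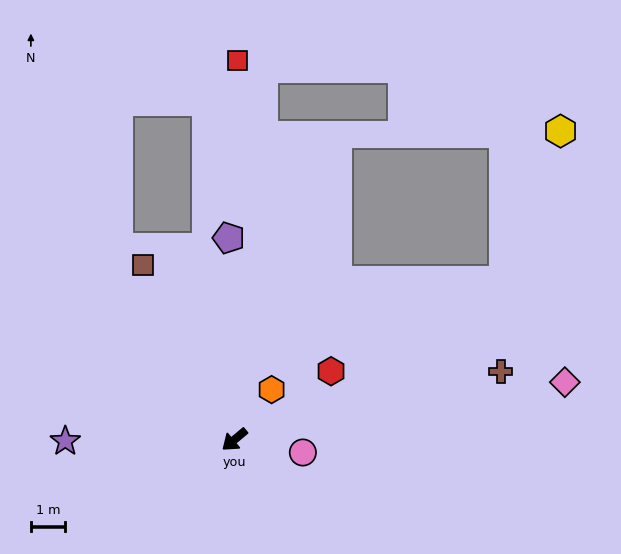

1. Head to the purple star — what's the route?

turn right 39°, forward 4.9 m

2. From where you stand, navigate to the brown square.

turn right 102°, forward 5.7 m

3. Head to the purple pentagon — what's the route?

turn right 128°, forward 5.8 m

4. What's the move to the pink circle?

turn left 129°, forward 2.0 m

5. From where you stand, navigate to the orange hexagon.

turn right 166°, forward 1.8 m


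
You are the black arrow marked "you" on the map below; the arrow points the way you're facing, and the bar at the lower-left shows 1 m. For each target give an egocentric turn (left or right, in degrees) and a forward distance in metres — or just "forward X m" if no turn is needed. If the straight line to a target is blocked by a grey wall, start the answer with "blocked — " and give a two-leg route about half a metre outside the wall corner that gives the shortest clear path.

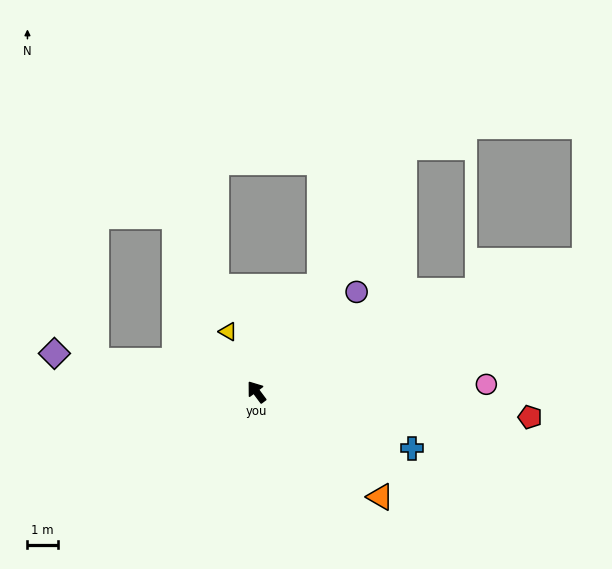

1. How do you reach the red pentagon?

turn right 132°, forward 9.1 m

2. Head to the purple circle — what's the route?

turn right 82°, forward 4.7 m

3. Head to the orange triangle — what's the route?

turn right 167°, forward 5.4 m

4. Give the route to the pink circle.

turn right 125°, forward 7.6 m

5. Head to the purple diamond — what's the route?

turn left 42°, forward 6.8 m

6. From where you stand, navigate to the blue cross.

turn right 147°, forward 5.5 m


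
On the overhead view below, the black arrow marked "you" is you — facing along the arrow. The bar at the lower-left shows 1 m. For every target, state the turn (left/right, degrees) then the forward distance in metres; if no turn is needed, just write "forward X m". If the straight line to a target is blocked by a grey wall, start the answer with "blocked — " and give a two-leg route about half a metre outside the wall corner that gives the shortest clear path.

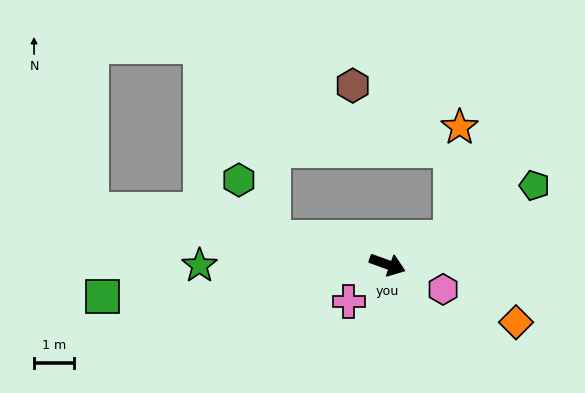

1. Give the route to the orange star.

blocked — turn left 43°, forward 1.7 m, then turn left 62°, forward 2.8 m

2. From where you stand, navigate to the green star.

turn right 160°, forward 4.7 m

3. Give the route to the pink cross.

turn right 116°, forward 1.3 m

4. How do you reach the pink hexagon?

turn right 4°, forward 1.5 m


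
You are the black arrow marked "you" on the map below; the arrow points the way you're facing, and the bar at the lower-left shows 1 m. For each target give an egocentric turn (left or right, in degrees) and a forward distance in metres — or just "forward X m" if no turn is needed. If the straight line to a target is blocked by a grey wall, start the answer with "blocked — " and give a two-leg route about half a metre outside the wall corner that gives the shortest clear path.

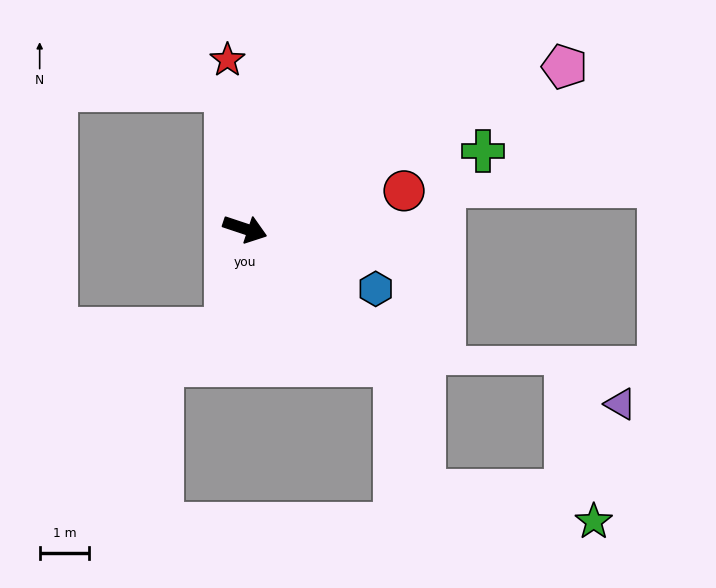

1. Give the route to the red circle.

turn left 32°, forward 3.3 m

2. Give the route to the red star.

turn left 114°, forward 3.4 m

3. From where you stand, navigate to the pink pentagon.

turn left 45°, forward 7.2 m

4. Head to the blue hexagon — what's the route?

turn right 6°, forward 2.9 m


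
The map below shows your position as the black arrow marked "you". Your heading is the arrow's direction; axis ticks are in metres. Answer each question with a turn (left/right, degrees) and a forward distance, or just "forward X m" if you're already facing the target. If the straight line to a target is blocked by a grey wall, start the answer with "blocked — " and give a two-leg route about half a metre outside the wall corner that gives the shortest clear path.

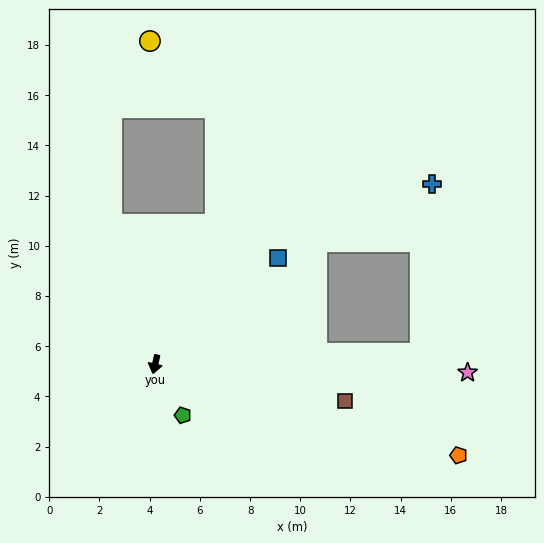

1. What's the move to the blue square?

turn left 144°, forward 6.5 m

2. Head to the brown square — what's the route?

turn left 92°, forward 7.7 m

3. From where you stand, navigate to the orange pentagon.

turn left 86°, forward 12.6 m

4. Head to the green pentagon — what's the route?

turn left 41°, forward 2.3 m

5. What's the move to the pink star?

turn left 101°, forward 12.5 m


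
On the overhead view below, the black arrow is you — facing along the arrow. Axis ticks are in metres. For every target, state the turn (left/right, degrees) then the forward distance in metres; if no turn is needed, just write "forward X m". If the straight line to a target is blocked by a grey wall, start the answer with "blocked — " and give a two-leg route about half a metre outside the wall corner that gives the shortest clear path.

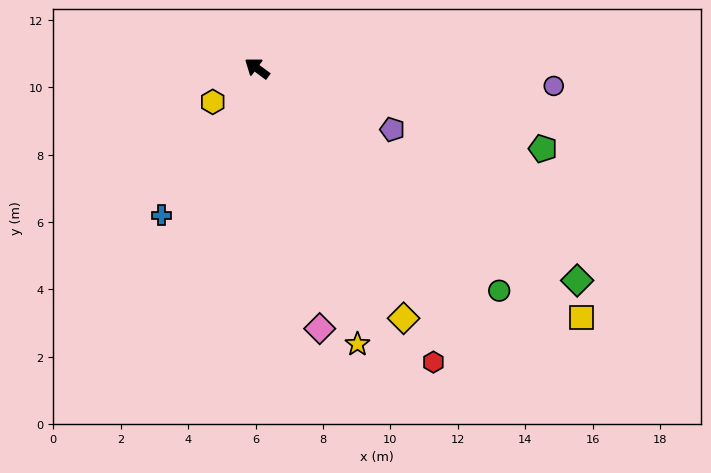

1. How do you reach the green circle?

turn left 174°, forward 9.8 m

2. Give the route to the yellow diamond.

turn left 157°, forward 8.6 m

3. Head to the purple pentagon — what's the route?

turn right 168°, forward 4.4 m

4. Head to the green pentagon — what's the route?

turn right 159°, forward 8.8 m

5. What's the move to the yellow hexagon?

turn left 74°, forward 1.6 m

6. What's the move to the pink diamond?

turn left 140°, forward 7.9 m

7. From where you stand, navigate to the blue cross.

turn left 93°, forward 5.2 m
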